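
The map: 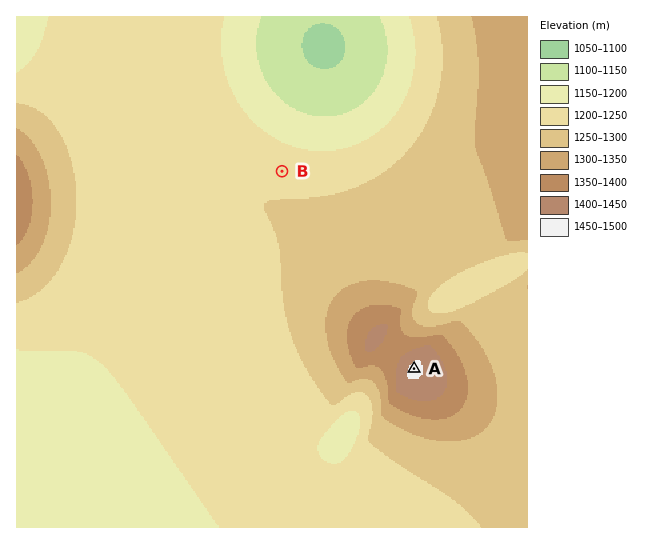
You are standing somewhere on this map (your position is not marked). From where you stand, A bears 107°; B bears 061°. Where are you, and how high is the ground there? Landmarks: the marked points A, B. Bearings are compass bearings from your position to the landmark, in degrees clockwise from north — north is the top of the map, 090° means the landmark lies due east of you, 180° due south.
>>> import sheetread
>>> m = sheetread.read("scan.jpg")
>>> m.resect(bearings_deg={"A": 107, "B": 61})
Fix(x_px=99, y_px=273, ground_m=1220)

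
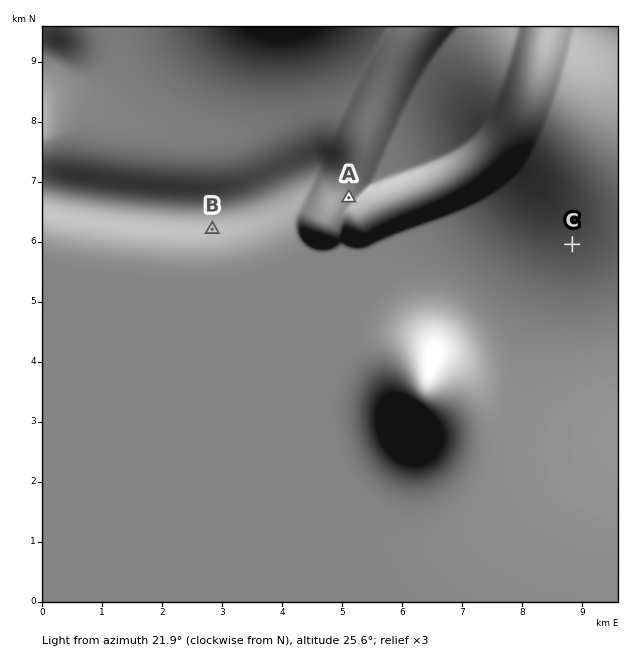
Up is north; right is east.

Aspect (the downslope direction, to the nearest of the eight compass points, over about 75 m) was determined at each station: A E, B N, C S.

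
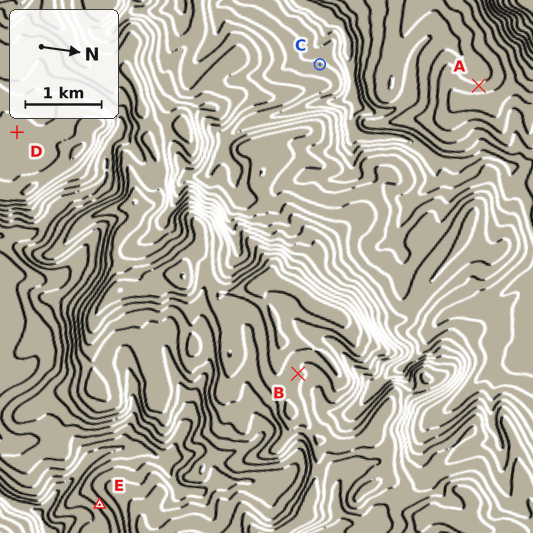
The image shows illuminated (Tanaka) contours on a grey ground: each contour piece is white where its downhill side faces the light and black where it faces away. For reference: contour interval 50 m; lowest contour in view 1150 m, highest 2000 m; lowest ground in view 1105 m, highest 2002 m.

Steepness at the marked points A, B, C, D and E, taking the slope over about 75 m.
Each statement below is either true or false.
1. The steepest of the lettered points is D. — false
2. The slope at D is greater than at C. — false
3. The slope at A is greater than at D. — true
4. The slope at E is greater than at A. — true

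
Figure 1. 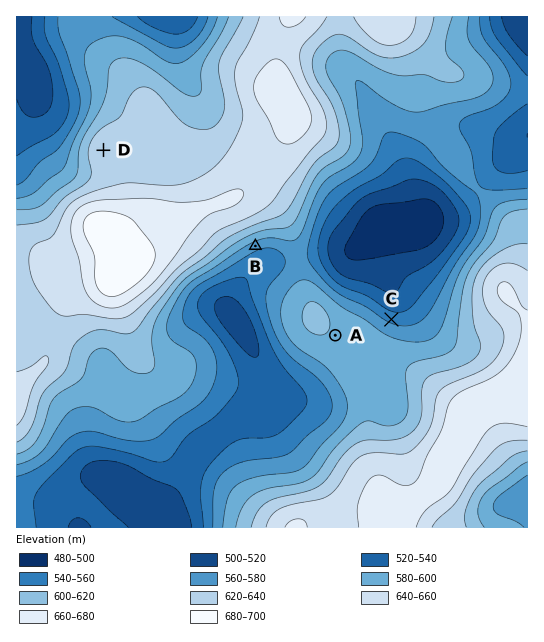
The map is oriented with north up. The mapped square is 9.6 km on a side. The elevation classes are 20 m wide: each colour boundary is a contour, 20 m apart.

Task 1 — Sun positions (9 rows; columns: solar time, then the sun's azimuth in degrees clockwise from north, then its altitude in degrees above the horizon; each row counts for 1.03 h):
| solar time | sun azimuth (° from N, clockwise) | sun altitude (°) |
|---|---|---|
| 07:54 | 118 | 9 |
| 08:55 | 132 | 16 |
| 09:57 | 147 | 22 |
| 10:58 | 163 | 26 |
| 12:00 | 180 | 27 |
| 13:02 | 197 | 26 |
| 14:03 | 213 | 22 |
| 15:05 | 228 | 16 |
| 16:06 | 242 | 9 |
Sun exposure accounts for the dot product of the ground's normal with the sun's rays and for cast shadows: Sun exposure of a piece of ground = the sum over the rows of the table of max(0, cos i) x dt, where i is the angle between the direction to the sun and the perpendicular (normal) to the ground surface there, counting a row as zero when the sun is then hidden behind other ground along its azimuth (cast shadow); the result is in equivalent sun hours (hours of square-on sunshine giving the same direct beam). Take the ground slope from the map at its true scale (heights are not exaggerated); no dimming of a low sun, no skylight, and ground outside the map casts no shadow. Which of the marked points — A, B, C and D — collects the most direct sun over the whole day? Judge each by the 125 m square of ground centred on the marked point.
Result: B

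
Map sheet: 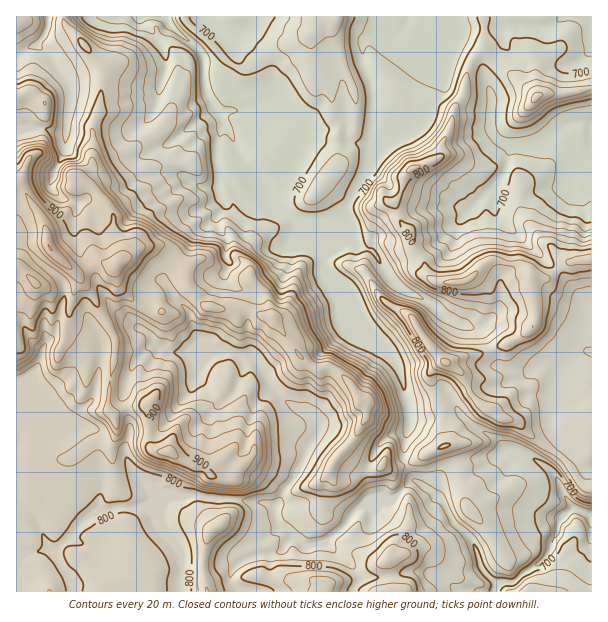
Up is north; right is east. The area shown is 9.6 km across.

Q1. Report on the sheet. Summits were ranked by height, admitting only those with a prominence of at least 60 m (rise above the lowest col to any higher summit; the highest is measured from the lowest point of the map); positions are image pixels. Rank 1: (50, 248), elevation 981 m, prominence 339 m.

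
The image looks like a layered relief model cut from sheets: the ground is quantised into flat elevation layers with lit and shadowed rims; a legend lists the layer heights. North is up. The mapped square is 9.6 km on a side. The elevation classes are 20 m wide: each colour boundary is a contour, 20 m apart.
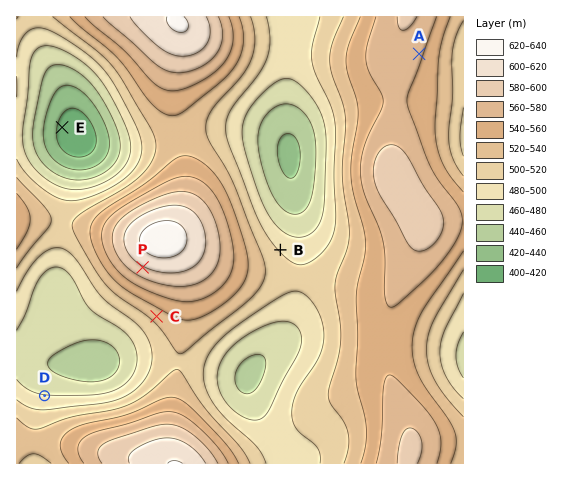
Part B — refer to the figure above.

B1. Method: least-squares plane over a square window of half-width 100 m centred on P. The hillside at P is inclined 5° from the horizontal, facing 208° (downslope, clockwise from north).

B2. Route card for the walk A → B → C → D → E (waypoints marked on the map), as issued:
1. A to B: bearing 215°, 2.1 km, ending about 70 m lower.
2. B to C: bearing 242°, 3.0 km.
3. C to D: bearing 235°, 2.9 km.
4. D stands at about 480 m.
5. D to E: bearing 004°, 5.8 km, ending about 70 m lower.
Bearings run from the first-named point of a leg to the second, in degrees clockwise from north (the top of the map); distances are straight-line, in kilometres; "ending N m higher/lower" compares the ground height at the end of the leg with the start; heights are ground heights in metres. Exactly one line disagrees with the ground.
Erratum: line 1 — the distance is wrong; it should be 5.1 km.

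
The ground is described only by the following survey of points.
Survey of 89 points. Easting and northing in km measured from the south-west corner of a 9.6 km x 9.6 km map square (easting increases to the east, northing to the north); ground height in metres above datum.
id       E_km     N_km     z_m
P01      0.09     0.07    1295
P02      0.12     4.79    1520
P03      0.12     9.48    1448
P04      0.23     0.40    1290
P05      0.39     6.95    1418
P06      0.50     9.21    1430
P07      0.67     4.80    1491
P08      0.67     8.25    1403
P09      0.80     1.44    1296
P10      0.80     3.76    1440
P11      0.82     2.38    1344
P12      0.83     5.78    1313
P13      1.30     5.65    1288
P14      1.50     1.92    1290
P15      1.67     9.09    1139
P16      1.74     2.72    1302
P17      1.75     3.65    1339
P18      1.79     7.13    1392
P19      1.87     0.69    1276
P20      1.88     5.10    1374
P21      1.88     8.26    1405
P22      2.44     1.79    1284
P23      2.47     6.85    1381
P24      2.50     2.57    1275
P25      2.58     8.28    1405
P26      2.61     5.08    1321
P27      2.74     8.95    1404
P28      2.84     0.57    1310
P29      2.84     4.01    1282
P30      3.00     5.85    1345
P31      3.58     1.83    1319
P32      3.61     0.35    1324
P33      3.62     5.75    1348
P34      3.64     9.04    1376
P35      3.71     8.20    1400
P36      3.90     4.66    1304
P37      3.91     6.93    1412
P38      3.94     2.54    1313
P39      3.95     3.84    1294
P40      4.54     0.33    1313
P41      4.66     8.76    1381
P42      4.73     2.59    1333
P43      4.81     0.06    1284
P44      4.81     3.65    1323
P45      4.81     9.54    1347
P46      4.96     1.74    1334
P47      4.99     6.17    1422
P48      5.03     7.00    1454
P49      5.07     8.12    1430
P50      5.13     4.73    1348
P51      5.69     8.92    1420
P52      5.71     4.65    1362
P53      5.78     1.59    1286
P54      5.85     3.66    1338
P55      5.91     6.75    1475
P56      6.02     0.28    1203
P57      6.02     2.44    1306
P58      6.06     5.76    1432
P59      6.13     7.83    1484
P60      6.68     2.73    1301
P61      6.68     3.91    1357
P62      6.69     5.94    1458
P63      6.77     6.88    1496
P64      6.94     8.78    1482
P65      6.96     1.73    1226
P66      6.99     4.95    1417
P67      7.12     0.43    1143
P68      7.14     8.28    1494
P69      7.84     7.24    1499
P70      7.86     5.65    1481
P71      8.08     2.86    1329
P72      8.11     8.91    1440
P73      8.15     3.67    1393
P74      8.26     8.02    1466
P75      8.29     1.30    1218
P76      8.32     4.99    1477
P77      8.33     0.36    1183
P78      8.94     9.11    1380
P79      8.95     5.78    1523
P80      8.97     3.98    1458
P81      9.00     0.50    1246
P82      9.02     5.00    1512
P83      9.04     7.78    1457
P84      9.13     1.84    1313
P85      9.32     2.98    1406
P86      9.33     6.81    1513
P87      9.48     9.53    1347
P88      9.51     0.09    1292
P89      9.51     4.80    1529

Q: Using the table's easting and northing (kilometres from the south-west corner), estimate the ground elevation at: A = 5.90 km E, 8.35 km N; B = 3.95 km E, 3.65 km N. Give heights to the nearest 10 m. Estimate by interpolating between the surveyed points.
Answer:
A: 1460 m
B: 1290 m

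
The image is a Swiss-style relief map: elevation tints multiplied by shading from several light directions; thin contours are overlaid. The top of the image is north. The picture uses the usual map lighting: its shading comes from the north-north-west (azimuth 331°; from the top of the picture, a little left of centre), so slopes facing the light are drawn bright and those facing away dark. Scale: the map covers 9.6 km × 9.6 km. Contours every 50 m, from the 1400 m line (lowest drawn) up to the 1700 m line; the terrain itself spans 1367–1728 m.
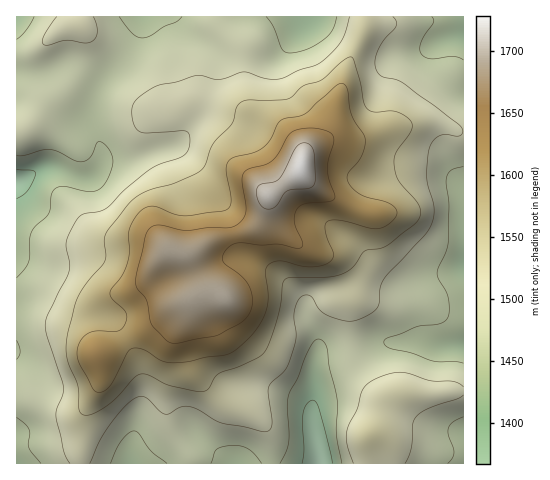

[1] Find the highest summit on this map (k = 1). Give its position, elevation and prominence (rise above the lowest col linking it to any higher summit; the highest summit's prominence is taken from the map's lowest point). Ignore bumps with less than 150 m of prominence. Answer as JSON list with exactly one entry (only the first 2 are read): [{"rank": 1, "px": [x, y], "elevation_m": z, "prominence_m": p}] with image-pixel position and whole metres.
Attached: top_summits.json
[{"rank": 1, "px": [301, 168], "elevation_m": 1728, "prominence_m": 361}]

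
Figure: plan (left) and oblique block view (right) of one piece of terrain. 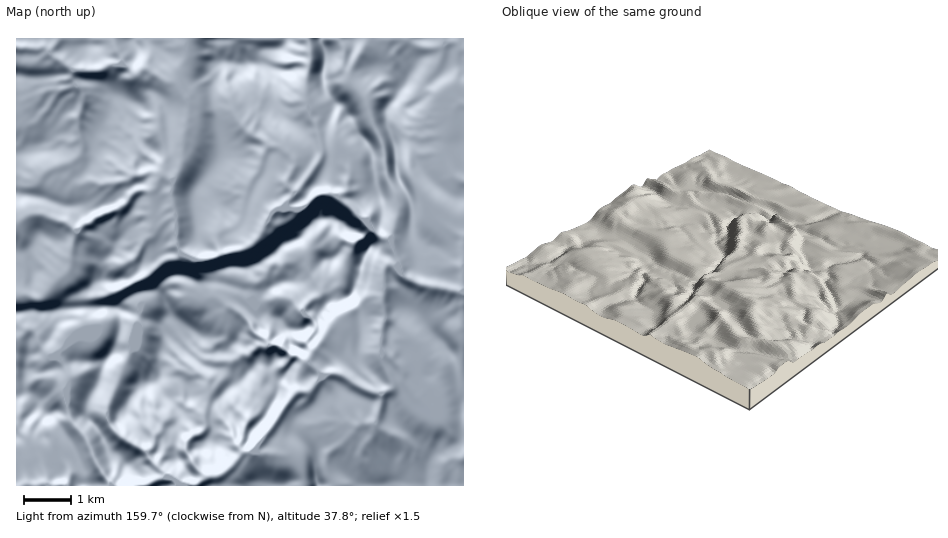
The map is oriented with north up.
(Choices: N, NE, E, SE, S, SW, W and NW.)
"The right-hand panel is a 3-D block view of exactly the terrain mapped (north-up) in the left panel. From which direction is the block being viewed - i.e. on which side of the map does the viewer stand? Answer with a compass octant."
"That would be SW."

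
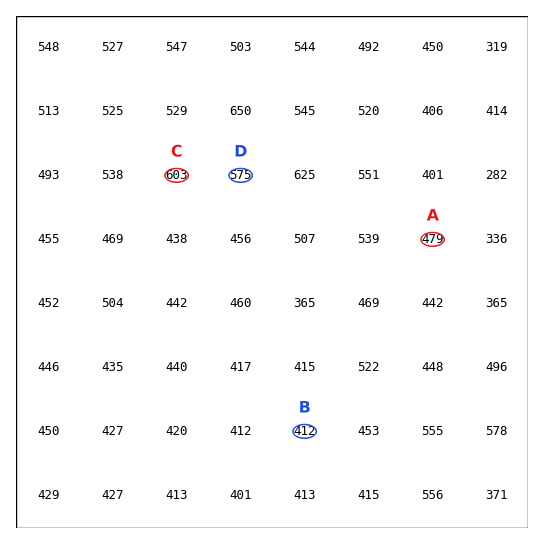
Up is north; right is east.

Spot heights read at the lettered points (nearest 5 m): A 480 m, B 410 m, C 605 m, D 575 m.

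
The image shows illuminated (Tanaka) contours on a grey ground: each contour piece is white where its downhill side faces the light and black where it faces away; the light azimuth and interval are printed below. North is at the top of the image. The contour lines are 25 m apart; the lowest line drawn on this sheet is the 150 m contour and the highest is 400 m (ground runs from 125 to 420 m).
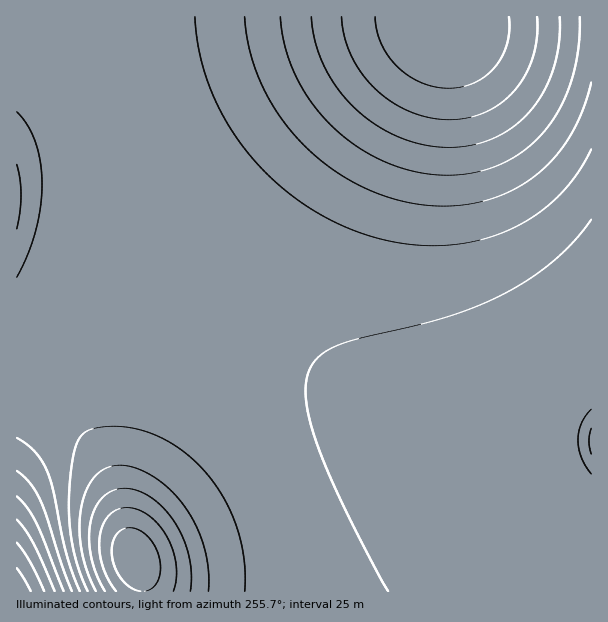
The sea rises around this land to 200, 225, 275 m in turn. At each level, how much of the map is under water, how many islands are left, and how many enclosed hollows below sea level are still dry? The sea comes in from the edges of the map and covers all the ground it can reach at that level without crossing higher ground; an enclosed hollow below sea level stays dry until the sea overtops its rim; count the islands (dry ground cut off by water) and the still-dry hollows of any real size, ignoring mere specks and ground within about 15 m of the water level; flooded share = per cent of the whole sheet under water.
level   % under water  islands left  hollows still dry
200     8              0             0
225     12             0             0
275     24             0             0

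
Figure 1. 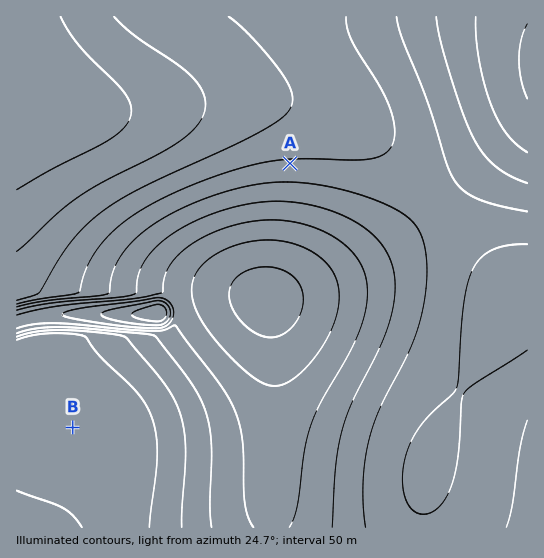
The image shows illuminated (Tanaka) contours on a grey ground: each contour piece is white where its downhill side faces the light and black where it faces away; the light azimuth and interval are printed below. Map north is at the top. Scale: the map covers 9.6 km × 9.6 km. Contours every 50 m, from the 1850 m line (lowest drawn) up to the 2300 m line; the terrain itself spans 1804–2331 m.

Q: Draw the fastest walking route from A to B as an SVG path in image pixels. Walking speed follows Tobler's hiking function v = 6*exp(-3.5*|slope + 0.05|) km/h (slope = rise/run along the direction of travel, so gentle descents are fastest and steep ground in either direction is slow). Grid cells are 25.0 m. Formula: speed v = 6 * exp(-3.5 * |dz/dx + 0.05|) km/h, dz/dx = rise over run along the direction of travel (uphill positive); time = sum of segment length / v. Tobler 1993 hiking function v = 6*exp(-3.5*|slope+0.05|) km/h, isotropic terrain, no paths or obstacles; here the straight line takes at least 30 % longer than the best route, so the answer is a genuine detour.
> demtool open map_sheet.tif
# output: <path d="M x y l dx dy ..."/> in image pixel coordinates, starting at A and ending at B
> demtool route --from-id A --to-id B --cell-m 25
<path d="M290 163l-11 11-26 13-56 56-19 38 0 34-7 14-98 98"/>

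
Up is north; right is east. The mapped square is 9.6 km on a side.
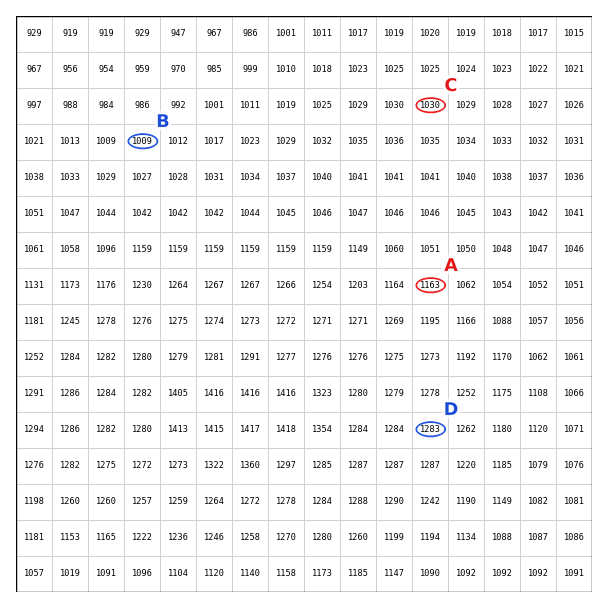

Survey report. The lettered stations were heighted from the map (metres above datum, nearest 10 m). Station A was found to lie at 1160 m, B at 1010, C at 1030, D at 1280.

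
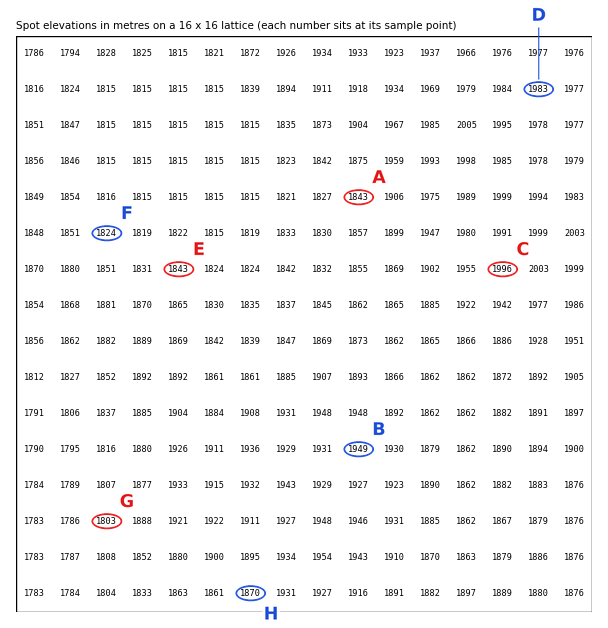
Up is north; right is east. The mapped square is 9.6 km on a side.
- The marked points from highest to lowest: C B A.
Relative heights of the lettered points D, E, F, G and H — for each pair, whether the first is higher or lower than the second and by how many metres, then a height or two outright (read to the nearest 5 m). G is lower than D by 180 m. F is lower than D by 160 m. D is higher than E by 140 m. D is higher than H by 115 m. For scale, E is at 1845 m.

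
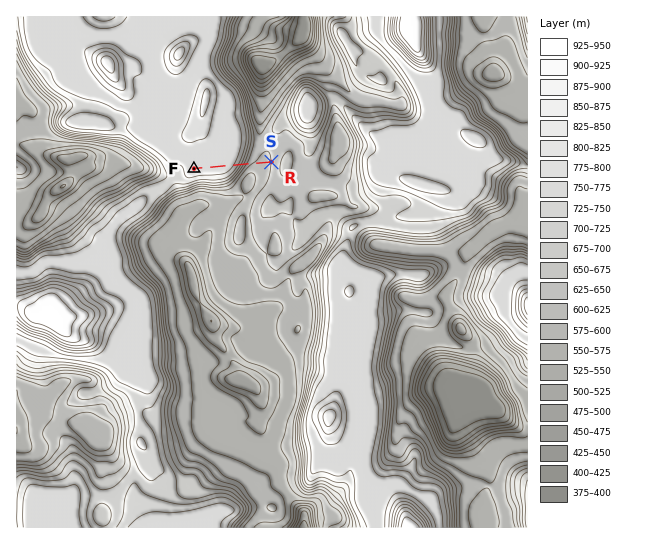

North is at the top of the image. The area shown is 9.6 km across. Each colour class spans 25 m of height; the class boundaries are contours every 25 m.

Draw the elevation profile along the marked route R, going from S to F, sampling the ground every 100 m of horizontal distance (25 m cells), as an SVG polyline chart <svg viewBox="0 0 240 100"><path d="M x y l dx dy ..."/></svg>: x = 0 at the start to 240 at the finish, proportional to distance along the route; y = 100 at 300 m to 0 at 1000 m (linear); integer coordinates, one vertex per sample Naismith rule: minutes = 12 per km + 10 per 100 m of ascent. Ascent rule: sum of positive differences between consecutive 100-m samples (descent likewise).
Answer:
<svg viewBox="0 0 240 100"><path d="M0 53l16 2 17 0 16-1 17-1 16-5 17-7 16-5 17-1 16-1 17 0 16 0 17 0 16 0 17 0 9 0"/></svg>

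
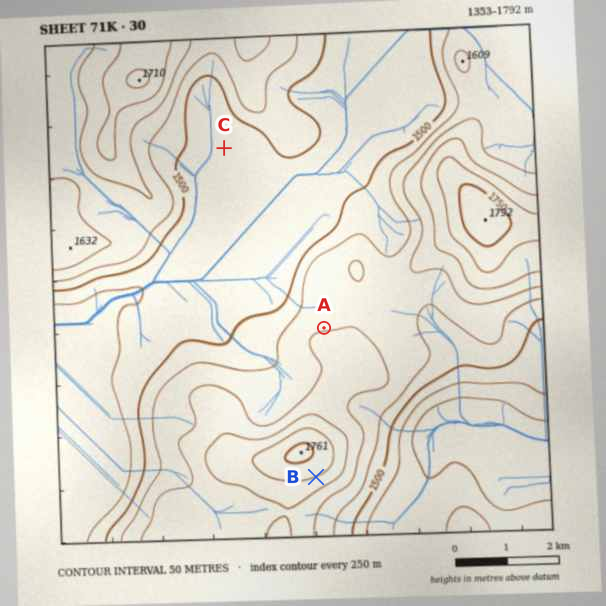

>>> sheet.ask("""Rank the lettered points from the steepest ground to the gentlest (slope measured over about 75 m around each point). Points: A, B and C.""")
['B', 'A', 'C']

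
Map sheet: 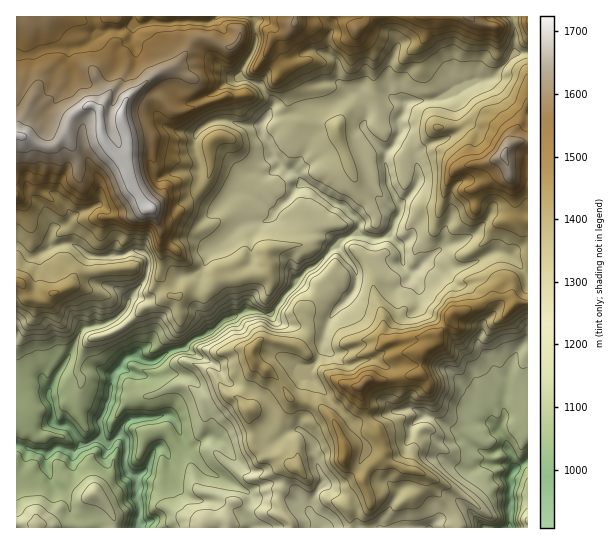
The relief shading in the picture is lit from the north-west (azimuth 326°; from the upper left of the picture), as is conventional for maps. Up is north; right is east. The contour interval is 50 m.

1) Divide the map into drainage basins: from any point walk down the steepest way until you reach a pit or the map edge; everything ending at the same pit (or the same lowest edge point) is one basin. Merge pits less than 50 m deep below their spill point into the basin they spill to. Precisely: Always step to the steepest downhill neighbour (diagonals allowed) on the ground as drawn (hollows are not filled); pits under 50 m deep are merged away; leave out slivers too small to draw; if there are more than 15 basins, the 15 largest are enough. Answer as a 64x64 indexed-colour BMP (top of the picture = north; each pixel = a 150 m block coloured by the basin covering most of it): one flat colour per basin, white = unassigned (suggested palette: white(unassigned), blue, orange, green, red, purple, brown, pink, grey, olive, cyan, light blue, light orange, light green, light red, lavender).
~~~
<image width="64" height="64" href="data:image/bmp;base64,Qk12CAAAAAAAAHYAAAAoAAAAQAAAAEAAAAABAAQAAAAAAAAIAAATCwAAEwsAABAAAAAAAAAA////ALR3HwAOf/8ALKAsACgn1gC9Z5QAS1aMAMJ34wB/f38AIr28AM++FwDox64AeLv/AIrfmACWmP8A1bDFABERERERERERERERERERERERMzMzMyREREREREIiIiIiERERERERERERERERERERERMzMzMzIkREREREQiIiIiIREREREREREREREREREREREzMzMzIiREREREQiIiIiIhERERERERERERERERERERETMzMzMyJEREREQiIiIiIiERERERERERERERERERERERMzMzMzIkRERERCIiIiIiIREREREREREREREREREREREzMzMzM0RERERCIiIiIiIhERERERERERERERERERERERMzMzMzRERERCIiIiIiIiEREREREREREREREREREREREzMzMzEUREIiIiIiIiIiIRERERERERERERERERERERETMzMzERFCIiIiIiIiIiIhERERERERERERERERERERMzMzMzMRERIiIiIiIiIiIiERERERERERERERERERERMzMzMzMxEREiIiIiIiIiIiIREREREREREREREREREREzMzMzMzERESIiIiIiIiIiIhEREREREREREREREREREzMzMzMzERESIiIiIiIiIiIiERERERERERERERERERETMzMzMzMRESIiIiIiIiIiIiIRERERERERERERERERERMzMzMzMRERIiIiIiIiIiIiIhERERERERERERERERERETMzMzEREREiIiIiIiIiIiIiERERERERERERERERERERMzMREREREiIiIiIiIiIiIiIRERERERERERERERERERETMRERERESIiIiIiIiIiIiIhERERERERERERERERERERMxERERERERIiIiIiIiIiIiERERERERERERERERERERERERERERERERESIiIiIiIiIREREREREREREREREREREREREREREREREREiIiIiIiIhERERERERERERERERERERERERERERERERESIiIiIiIiERERERERERERERERERERERERERERERERERIiIiIiIiIRERERERERERERERERERERERERERERERERESIiIiIiIhEREREREREREREREREREREREREREREREREREiIiIiIiERERERERERERERERERERERERERERERERERERIiIiIiIREREREREREREREREREREREREREREREREREREiIiIiIhERERERERERERERERERERERERERERERERERERESIiIiERERERERERERERERERERERERERERERERERERERESIhERERERERERERERERERERERERERERERERERERERERERERERERERERERERERERERERERERERERERERERERERERERERERERERERERERERERERERERERERERERERERERERERERERERERERERERERERERERERERERERERERERERERERERERERERERERERERERERERERERERERERERERERERERERERERERERERERERERERERERERERERERERERERERERERERERERERERERERERERERERERERERERERERERERERERERERERERERERERERERERERERERERERERERERERERERERERERERERERERERERERERERERERERERERERERERERERERERERERERERERERERERERERERERERERERERERERERERERERERERERERERERERERERERERERERERERERERERERERERERERERERERERERERERERERERERERERERERERERERERERERERERERERERERERERERERERERERERERERERERERERERERERERERERERERERERERERERERERERERERERERERERERERERERERERERERERERERERERERERERERERERERERERERERERERERERERERERERERERERERERERERERERERERERERERERERERERERERERERERERERERERERERERERERERERERERERERERERERERERERERERERERERERERERERERERERERERERERERERERERERERERERERERERERERERERERERERERERERERERERERERERERERERERERERERERERERERERERERERERERERERERERERERERERERERERERERERERERERERERERERERERERERERERERERERERERERERERERERERERERERERERERERERERERERERERERERERERERERERERERERERERERERERERERERERERERERERERERERERERERERERERERERERERERERERERERERERERERERERERERERERERERERERERERERERERERERERERERERERERERERERERERERERERERERERERERERERERERERERERERERERERERERERERERERERERERERERERERERERERERERERERERERERERERERERERERERERERERERERERERERERERERERERERERERERERERERERERERERERERERERERERERERERERERERERERERERERERERERERERERERERERERERERERERERERERERERERERERERERERERERERERERERERERERERERERERERERERERERERERERERERERERERERERERERERERERERERERERERERERERERERERERERERERERERERERERERERERERERERERERERERERERERERERERER"/>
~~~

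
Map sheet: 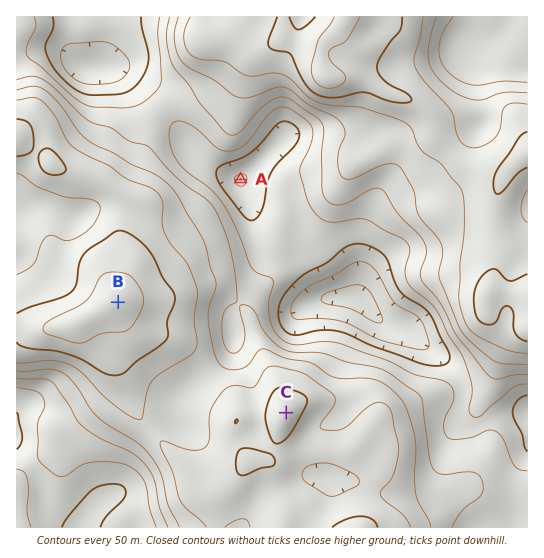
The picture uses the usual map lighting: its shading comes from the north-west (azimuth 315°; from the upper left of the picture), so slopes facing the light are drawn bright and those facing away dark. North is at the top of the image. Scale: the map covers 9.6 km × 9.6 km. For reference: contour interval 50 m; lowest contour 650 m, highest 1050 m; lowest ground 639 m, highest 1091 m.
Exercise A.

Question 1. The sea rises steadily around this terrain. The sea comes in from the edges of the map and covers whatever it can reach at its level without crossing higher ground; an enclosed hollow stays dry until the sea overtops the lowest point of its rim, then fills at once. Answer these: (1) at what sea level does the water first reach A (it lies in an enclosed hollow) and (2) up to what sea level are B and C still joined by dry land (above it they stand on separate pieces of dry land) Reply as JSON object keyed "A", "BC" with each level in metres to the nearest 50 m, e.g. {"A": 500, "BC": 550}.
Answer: {"A": 800, "BC": 950}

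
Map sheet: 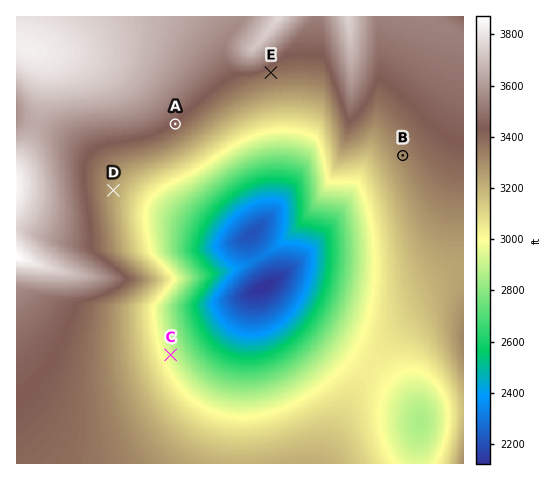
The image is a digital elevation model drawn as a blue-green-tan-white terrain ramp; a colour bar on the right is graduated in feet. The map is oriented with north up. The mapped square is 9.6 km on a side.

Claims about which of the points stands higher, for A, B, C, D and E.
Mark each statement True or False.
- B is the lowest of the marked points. False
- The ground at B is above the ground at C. True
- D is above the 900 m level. True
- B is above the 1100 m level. False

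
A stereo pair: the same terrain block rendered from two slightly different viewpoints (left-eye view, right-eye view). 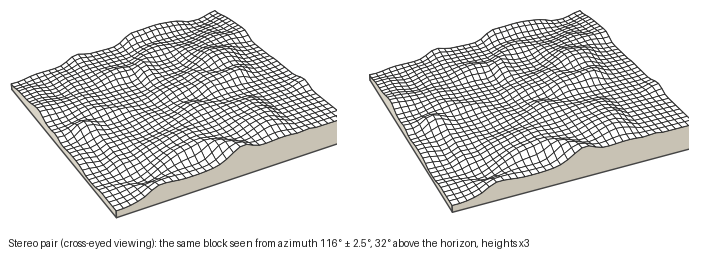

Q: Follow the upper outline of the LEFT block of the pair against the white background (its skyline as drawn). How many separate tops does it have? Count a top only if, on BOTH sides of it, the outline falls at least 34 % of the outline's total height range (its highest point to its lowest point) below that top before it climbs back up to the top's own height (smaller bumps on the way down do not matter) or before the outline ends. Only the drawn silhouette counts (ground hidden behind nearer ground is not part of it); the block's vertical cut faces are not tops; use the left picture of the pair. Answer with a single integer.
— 1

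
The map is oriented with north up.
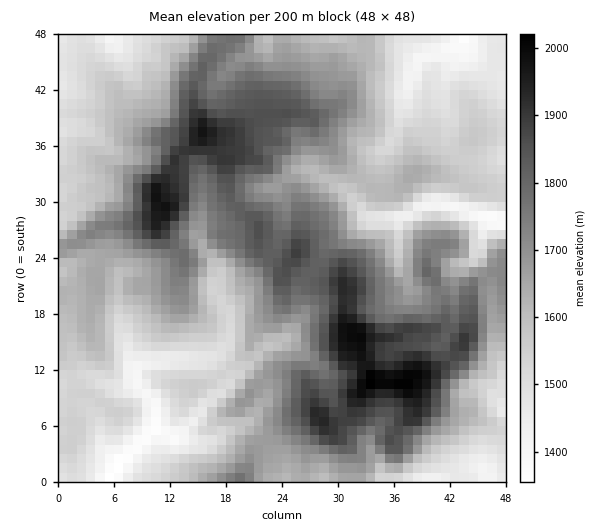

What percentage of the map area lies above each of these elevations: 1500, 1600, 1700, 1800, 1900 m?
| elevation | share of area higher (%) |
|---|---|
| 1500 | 86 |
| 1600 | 61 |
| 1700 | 38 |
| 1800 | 21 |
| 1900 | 6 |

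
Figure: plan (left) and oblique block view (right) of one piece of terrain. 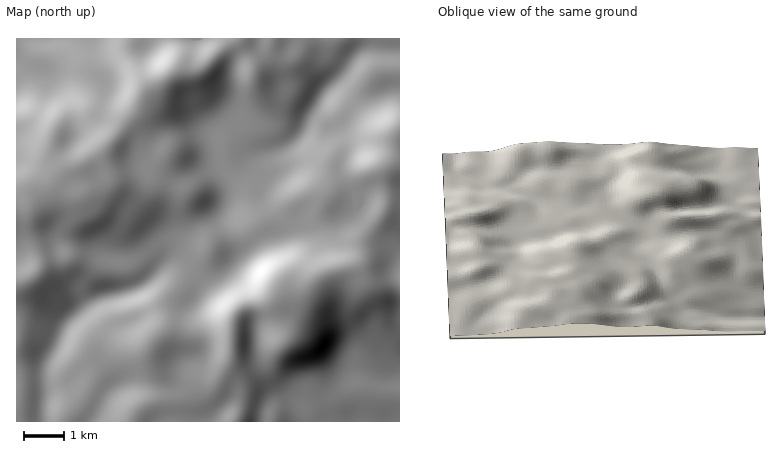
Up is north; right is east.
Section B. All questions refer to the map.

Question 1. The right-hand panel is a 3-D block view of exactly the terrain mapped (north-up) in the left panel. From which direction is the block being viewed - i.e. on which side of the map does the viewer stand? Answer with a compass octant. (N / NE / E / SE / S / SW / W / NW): W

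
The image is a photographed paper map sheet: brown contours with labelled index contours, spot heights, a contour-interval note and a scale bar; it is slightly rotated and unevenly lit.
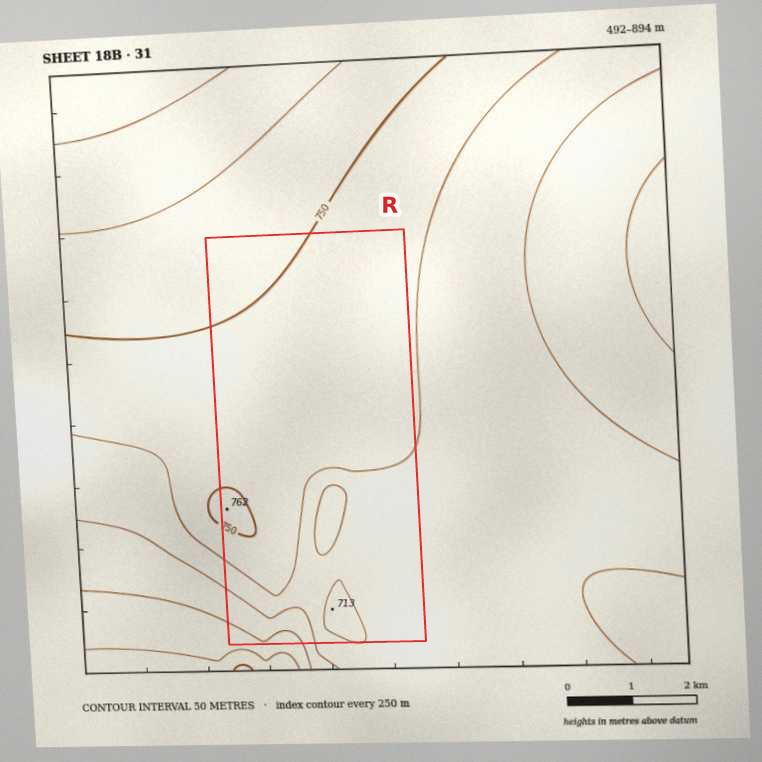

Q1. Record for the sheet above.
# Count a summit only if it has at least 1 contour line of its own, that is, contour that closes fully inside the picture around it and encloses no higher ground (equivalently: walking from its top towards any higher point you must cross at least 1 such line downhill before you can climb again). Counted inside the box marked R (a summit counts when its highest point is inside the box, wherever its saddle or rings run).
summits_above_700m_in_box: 2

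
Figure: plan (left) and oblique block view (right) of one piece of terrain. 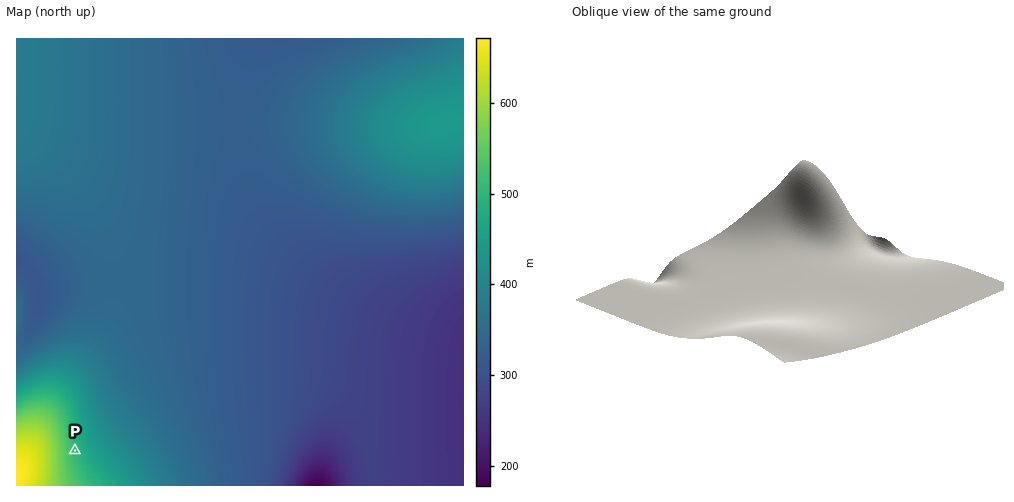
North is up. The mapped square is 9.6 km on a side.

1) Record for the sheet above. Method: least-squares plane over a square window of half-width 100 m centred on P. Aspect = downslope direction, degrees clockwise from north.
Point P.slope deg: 9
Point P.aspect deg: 77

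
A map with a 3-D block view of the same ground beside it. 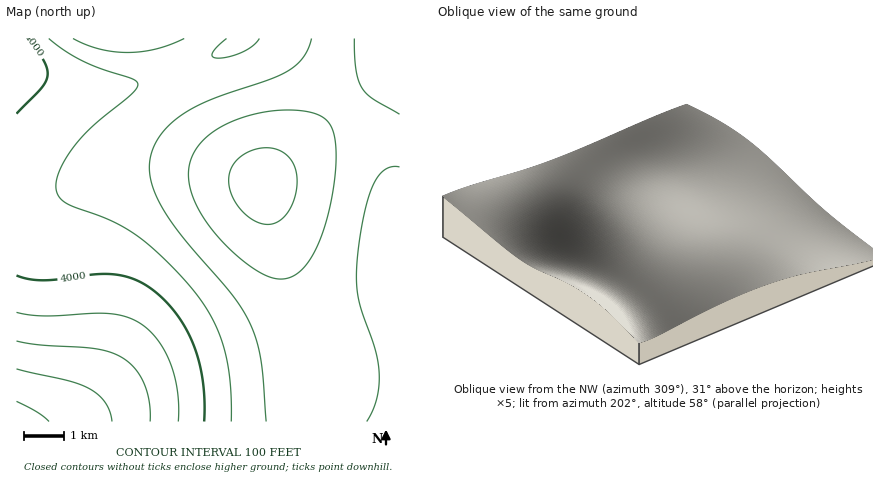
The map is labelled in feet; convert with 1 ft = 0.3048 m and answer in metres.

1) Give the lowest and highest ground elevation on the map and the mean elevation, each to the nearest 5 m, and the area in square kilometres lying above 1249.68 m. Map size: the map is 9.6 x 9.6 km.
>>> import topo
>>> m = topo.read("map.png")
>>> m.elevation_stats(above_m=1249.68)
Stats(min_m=1085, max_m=1355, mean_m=1260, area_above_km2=60.7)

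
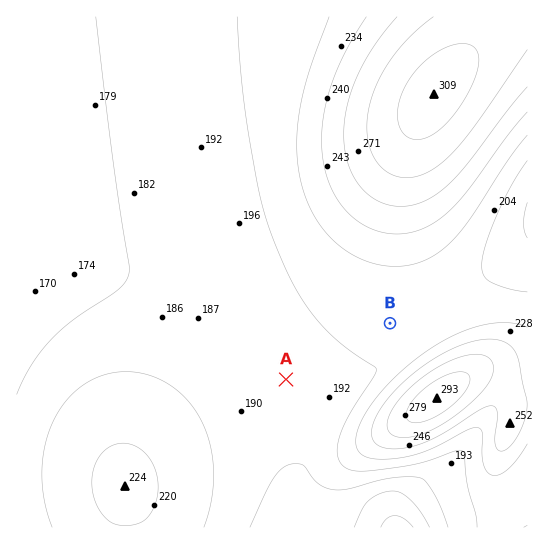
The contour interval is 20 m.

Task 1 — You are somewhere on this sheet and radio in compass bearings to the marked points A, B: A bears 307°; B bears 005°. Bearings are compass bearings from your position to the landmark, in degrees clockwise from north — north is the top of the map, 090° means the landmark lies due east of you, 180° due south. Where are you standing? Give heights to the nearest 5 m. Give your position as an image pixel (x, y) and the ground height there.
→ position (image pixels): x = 379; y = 449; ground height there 235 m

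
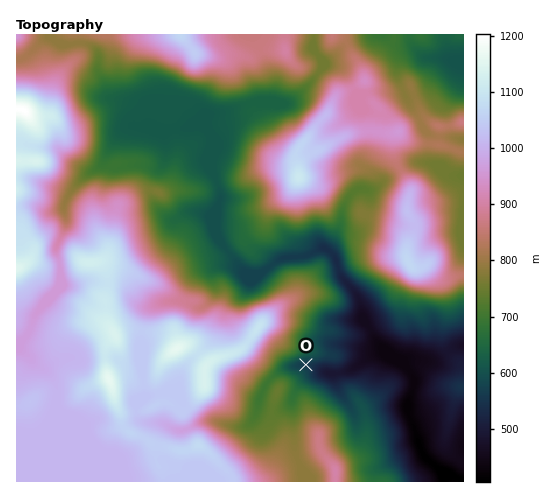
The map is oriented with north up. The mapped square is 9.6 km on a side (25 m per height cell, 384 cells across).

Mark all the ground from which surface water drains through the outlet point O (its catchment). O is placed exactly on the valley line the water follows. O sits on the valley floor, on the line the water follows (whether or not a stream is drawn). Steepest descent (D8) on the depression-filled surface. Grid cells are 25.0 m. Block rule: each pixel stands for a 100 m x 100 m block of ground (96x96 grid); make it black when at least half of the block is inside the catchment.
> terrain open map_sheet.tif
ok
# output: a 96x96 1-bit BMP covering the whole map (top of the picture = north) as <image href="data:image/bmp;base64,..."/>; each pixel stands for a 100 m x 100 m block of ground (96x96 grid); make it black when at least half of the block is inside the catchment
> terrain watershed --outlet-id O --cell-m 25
<image width="96" height="96" href="data:image/bmp;base64,Qk2+BAAAAAAAAD4AAAAoAAAAYAAAAGAAAAABAAEAAAAAAIAEAAATCwAAEwsAAAIAAAAAAAAA////AAAAAAAAAAAAAAHwAAAAAAAAAAAAAAP4AAAAAAAAAAAAAAf8AAAAAAAAAAAAAA/+AAAAAAAAAAAAAB//AAAAAAAAAAAAAD//AAAAAAAAAAAAAH//gAAAAAAAAAAA/P//gAAAAAAAAAAH////wAAAAAAAAAAf////gAAAAAAAAAB/////AAAAAAAAAAH////+AAAAAAAAAAH////+AAAAAAAAAAH////+AAAAAAAAAAP////+AAAAAAAAAAP////+AAAAAAAAAAP////+AAAAAAAAAAf////+AAAAAAAAAAf/////AAAAAAAAAAf/////AAAAAAAAAAf/////gAAAAAAAAA//////4AAAAAAAAA//////8AAAAAAAAB//////+AAAAAAAAB///////AAAAAAAAB///////AAAAAAAAB///x///AAAAAAAAB///gP//AAAAAAAAB///AD/+AAAAAAAAA//wAB/wAAAAAAAAAf/wAA/gAAAAAAAAAP/wAAfAAAAAAAAAAHgAAAeAAAAAAAAAAAAAAAMAAAAAAAAAAAAAAAAAAAAAAAAAAAAAAAAAAAAAAAAAAAAAAAAAAAAAAAAAAAAAAAAAAAAAAAAAAAAAAAAAAAAAAAAAAAAAAAAAAAAAAAAAAAAAAAAAAAAAAAAAAAAAAAAAAAAAAAAAAAAAAAAAAAAAAAAAAAAAAAAAAAAAAAAAAAAAAAAAAAAAAAAAAAAAAAAAAAAAAAAAAAAAAAAAAAAAAAAAAAAAAAAAAAAAAAAAAAAAAAAAAAAAAAAAAAAAAAAAAAAAAAAAAAAAAAAAAAAAAAAAAAAAAAAAAAAAAAAAAAAAAAAAAAAAAAAAAAAAAAAAAAAAAAAAAAAAAAAAAAAAAAAAAAAAAAAAAAAAAAAAAAAAAAAAAAAAAAAAAAAAAAAAAAAAAAAAAAAAAAAAAAAAAAAAAAAAAAAAAAAAAAAAAAAAAAAAAAAAAAAAAAAAAAAAAAAAAAAAAAAAAAAAAAAAAAAAAAAAAAAAAAAAAAAAAAAAAAAAAAAAAAAAAAAAAAAAAAAAAAAAAAAAAAAAAAAAAAAAAAAAAAAAAAAAAAAAAAAAAAAAAAAAAAAAAAAAAAAAAAAAAAAAAAAAAAAAAAAAAAAAAAAAAAAAAAAAAAAAAAAAAAAAAAAAAAAAAAAAAAAAAAAAAAAAAAAAAAAAAAAAAAAAAAAAAAAAAAAAAAAAAAAAAAAAAAAAAAAAAAAAAAAAAAAAAAAAAAAAAAAAAAAAAAAAAAAAAAAAAAAAAAAAAAAAAAAAAAAAAAAAAAAAAAAAAAAAAAAAAAAAAAAAAAAAAAAAAAAAAAAAAAAAAAAAAAAAAAAAAAAAAAAAAAAAAAAAAAAAAAAAAAAAAAAAAAAAAAAAAAAAAAAAAAAAAAAAAAAAAAAAAAAAAAAAAAAAAAAAAAAAAAAAAAAAAAAAAAAAAAAAAAAAAAAAAAAAAAAAAAAAAAAAAAAAAAAAAAAAAAAAAAAAAAAAAAAAAAAAAAAAAAAAAAAAAAAAAAAAAA="/>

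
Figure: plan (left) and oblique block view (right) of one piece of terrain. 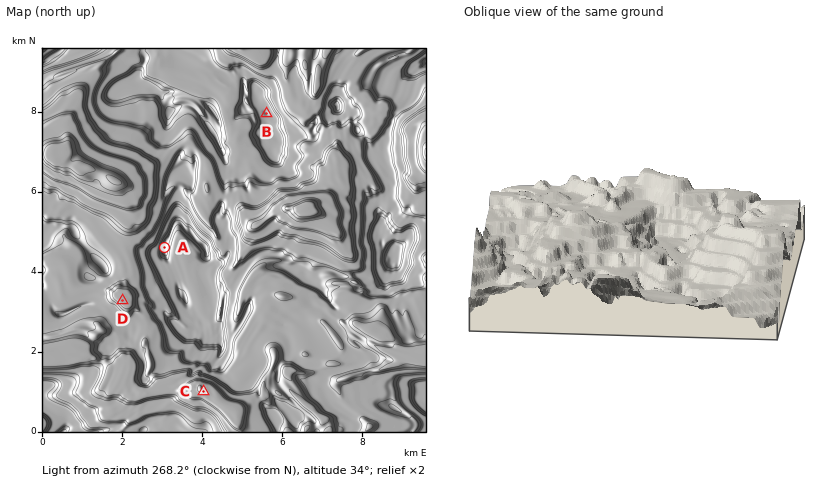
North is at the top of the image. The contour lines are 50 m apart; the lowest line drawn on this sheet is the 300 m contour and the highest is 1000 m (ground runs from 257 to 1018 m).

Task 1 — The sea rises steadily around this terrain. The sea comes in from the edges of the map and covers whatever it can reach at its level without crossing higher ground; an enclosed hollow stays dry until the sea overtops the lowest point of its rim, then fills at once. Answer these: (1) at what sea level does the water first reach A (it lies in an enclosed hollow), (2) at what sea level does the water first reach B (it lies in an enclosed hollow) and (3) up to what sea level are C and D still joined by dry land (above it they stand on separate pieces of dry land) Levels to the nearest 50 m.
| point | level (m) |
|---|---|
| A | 550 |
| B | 500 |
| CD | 650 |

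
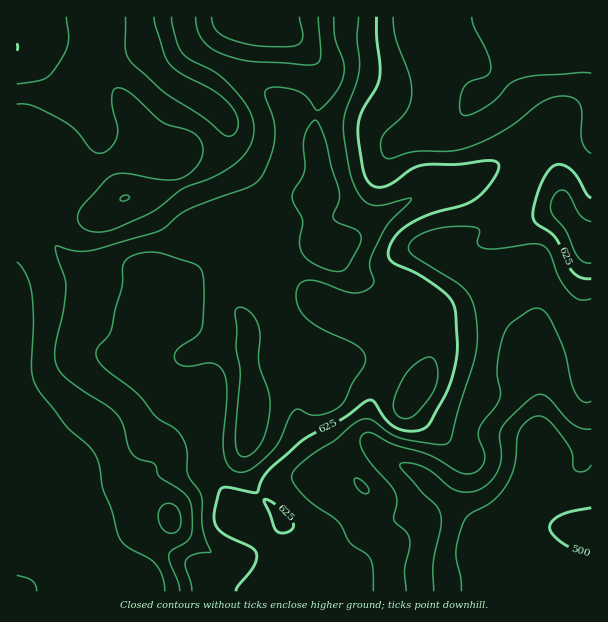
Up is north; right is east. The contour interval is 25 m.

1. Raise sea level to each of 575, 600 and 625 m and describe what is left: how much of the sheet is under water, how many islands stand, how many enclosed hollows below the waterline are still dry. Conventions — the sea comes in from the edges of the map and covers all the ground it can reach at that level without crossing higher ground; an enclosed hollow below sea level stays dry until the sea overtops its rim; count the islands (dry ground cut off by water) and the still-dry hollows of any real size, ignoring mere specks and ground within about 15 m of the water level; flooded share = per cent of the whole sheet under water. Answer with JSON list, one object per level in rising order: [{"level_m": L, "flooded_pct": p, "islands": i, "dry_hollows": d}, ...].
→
[{"level_m": 575, "flooded_pct": 14, "islands": 0, "dry_hollows": 0}, {"level_m": 600, "flooded_pct": 26, "islands": 0, "dry_hollows": 0}, {"level_m": 625, "flooded_pct": 38, "islands": 0, "dry_hollows": 0}]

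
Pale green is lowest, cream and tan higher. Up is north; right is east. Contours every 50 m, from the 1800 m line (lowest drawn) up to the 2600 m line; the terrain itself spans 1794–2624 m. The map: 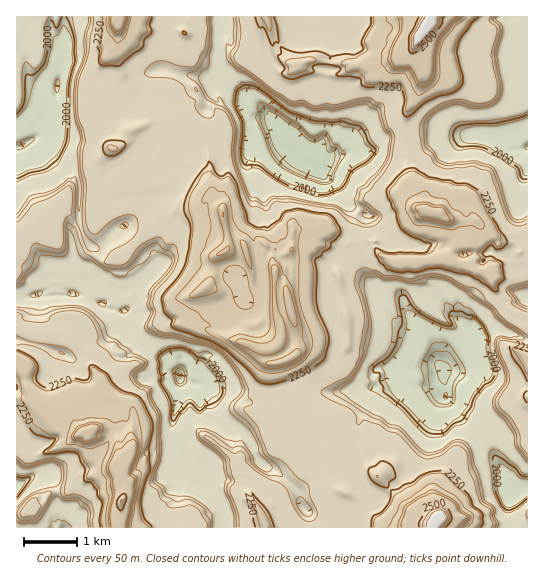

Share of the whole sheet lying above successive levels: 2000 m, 88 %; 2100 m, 67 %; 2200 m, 58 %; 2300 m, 21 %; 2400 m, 5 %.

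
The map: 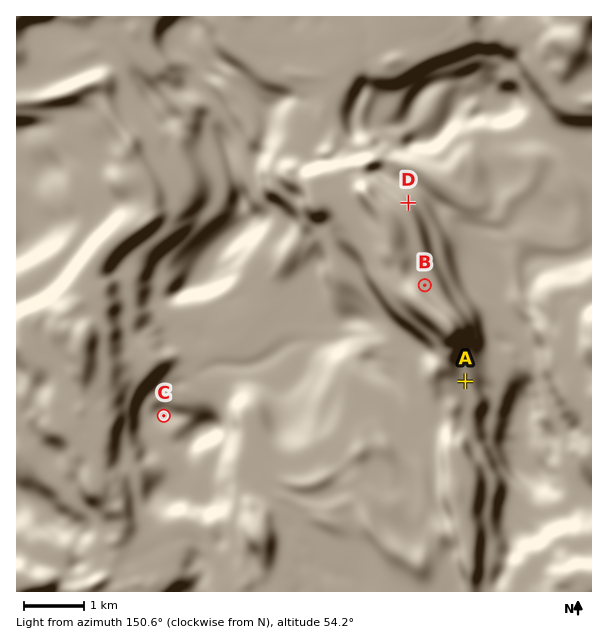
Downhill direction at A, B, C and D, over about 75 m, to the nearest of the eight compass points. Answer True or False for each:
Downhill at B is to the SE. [False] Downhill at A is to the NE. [False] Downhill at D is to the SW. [True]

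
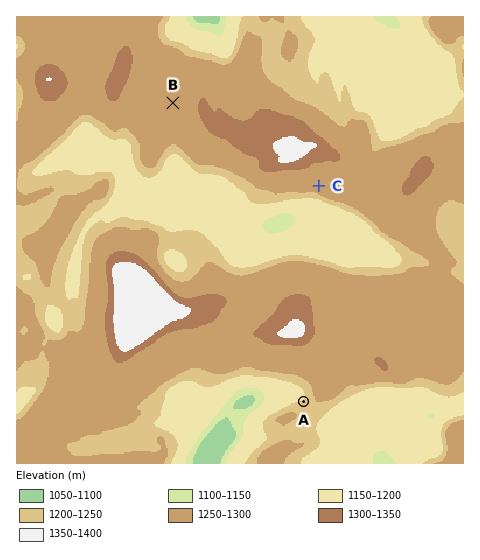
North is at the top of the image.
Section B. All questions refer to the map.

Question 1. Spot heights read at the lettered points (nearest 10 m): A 1210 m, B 1290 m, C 1280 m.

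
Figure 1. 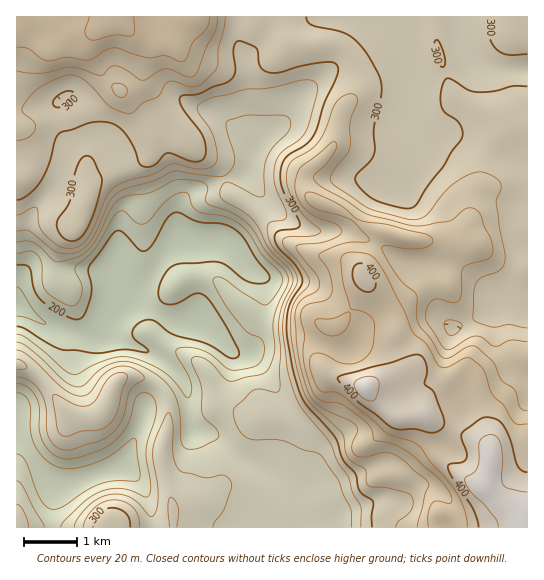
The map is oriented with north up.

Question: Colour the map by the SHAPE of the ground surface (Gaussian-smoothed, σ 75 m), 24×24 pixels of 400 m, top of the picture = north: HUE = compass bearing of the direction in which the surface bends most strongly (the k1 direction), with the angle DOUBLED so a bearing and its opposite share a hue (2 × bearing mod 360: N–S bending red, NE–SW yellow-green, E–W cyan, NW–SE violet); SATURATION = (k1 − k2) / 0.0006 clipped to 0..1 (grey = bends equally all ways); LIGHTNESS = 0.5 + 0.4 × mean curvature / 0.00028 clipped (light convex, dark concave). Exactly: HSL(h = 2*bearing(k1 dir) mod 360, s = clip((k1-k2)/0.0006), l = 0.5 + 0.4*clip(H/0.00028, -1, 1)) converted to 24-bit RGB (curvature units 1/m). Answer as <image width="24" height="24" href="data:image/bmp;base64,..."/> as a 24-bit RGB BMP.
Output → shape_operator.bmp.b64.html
<image width="24" height="24" href="data:image/bmp;base64,Qk32BgAAAAAAADYAAAAoAAAAGAAAABgAAAABABgAAAAAAMAGAAATCwAAEwsAAAAAAAAAAAAArNagITGvHEzd2Mjp4tXlr6vZNwOcy8eMh26BboB3c318foB6goV8gnSAfnFvLzJdqLZxhKuALDaN5ta2VB+bqJc6eqxhhKKC0sVxSDVXJmk+Gqw13NCTyRmClwR8udOJjnidlXaYd3qJfIeNg3mIfHKBg2mKcCWIuN1LeowyKF1MtN4NQgAdq+mgYb2Tba6xzWdLcSdBe4UmLWYQR2QOPA0l2u5TTMVmiG6Ol4CMeHmUhmJvhGtrgH52dDx0dj0ejuVehHnJlC6FiRpdrf/u03HBtc1qQGxooSFxzCZsvsaWhp5XJocuDzFc9PnHJMB+Z1OaonJ8j0ZNg4dpfIB2g3J1Ohpb4Lfo4riLTzQiPqBsbeShaHg4maRL4uS2OTR9QR151Ki5yqa0xIfJrcmSAElY1O1P7cBNRBpIgV09pZ6CloKRcoWQhUF8eCRFIcsXnRIP1neHVcS/YMpsOJi4cb611M2jMTGpHxw/utZmn+nprF7o9N7SFS5gFpUv/uJdYB2rjbmwe5GkkZWigUecZgBBlOxlcCZfY+x6gO7QfnTIoMycS05zZJdRt8BmNkxgGkFBzP/ZKU2eaCOQ/tLNahiyb//ZjAnLmR5LcN6PZma/qIK5Vghi5D/W3PPNW5b/1/TtR0qNWH9RsY9Zcl6LgrNvVJxzkEWWzPn/WdjHSyNTHKGMt+/M48z/1gCDTAA50PvjWNDeWShpdyZYcgWKvPO2x/TXJ6+tyFM8x1KmqYyyR+fKtFnvocyzg0Kmk1h21cGOfilvjk1mWoA5RFkSZyQAsowiaPLqr+BBYQ0pf0QzI0tVVBtz1v+wsHUiVGs4U29CsqlaZcxyV9R3CylA5bOaaTSRj569sjcSThESno0jSKdOU2x6a6q7ysZ1Z1QycFE8cjRcmb56FUKfJA7f9fPOnrTNr3e1R3l7l79/j9haVhklPk4fa68fdWZJg4VMbx5CrllnvOKvOaOmYXKAWXhdtTpUtaVVP0hhUoyvrenPGzmiAEms9OvXtDyFwDFGkq9dVcRuymx5aiR1gc1yRZCRZ3dlgndoKTt+ws+ysd6paz6dY1t+gWtpQIGa5MTaSkbbp+3UTV6aUiI6DyoJtJkAkG0ru4mAvd/BacPAgEKLjFDB2MyoZD1mXX1ZjG6HJllLwooSsooACVQDO2NtnHlrQZ1qUaZGgJdSsIpNaiBMUwAsjaEcw//bc7blneTX2c+zbBoyWD0gY4Y+qWJGsWWHVs6uVHeYSyuci8HV8tnumPKSAyIwp51bbbBWTW5afXNEcF03Mw4oKIvvzP/6NOr+hWoOp3AWpioTh3D/zNn/ioXteWW4qNKuekq1a1WCJ6a5h8K6tIKY/9jMABEzabNrsahzPzBcwDY9dSk8KdXQef/ESAUFiiQAROkgiv/adPP/Kek3TRUeui4xl1+CxrqOhUyIZm6FZr9kKnlbfodm98/AowyuGmodsKRCM1RxMom/rKHsqOvudiaAfQ6Ozv3js/v30GIqSxwXbE4vS2dIW5NloY9/soljk2B5ZXSByKG4P1qaXJSItqF322vjwnbous1lViJQTZ8eAO0VS3g7MyB4i7jc8eWBmIMSTk0kenBkeIB9b4SCUIFvkZdso4yEnneef2aSoaBYYGmOYYiHmJR2fWl/l1uY2pXFb0vs2fLuXJPLY0+PKHGDOdql1n7N/MvfVo+7WXqSeYKJeXuCbHt8Y4pllIBnkGRZfX5qmLKtXWOcaXyHfXtgblBTbKZdjmede8GeosyrfDWLg2F6WXtpKWgsNU0u4axty39tV2B4dHqAf3aBgXZ8dH1ud3RrnI6CgX2VlrFTbE5+h2+YpE2UpU9VXL9VVn1gdtRdZjwaXzIse3VdgYdpWoRzMGJwwLp82JeMY4KKZ3d/dHSAi3KMeo2Lc4+dhqSlhnqPtIpjYG44QUotf0g5ntO3u3OubatfbBUlzsBRSZyTT5uYlXRjcIJPLV1HNZw+yqmCsXmiZGOHc3R/bXaDhaiLa4qPg3R8fZqhnlh6ynuhRj2OUdhmSnNCjmNKs0pUVpnHmc66c6HCSDutqHi4uJC4YHiYN5Jdf6lSlotvgWuEdXGAjpNwdp9scV5kh3VIgH8qYJ+rk4CzkXPCxpaqTUZ8d7+YanW6lcm2sIlgRYdTUTxsW5N/sY6ukozGg4/FdKiriHCEg3aBb22Ckqh+d2eOf1OGo3qTn4eufYKWZ3CGc42SqHqfmYu/gLafV1SBoHGD0barWJq9NjyLcpqQbJ1db4lWhXNUiGdfgnBzgn18cXKAnaZ2bF2CZWCGj5WDl4qH"/>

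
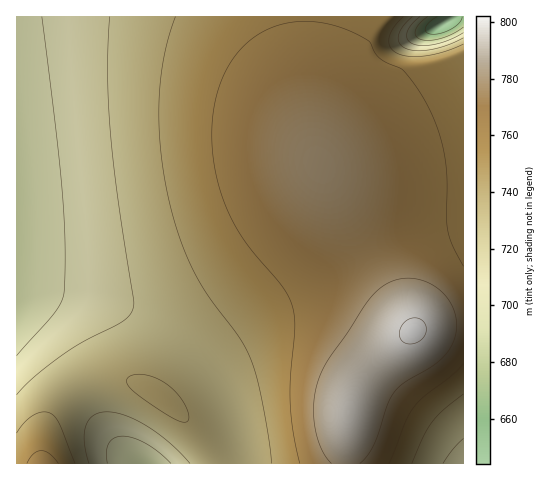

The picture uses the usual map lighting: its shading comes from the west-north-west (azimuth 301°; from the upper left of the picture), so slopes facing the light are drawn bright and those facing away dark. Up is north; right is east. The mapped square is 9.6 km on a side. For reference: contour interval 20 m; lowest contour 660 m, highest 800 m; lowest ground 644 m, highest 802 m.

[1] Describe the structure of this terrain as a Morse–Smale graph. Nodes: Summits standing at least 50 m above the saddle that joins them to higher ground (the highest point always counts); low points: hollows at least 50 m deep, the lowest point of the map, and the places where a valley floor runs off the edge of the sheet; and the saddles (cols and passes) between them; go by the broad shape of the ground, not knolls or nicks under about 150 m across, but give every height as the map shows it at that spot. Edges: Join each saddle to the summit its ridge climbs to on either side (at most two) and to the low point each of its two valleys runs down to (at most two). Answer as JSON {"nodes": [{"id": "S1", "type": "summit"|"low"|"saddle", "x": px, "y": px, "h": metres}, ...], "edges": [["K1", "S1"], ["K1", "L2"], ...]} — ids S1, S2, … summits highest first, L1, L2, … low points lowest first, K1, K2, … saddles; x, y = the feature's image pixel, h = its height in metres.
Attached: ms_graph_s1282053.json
{"nodes": [
{"id": "S1", "type": "summit", "x": 413, "y": 330, "h": 802},
{"id": "L1", "type": "low", "x": 444, "y": 24, "h": 644},
{"id": "L2", "type": "low", "x": 17, "y": 239, "h": 685},
{"id": "L3", "type": "low", "x": 463, "y": 463, "h": 713},
{"id": "K1", "type": "saddle", "x": 463, "y": 323, "h": 774},
{"id": "K2", "type": "saddle", "x": 306, "y": 17, "h": 759}],
"edges": [["K1", "S1"], ["K1", "L1"], ["K1", "L3"], ["K2", "S1"], ["K2", "L1"], ["K2", "L2"]]}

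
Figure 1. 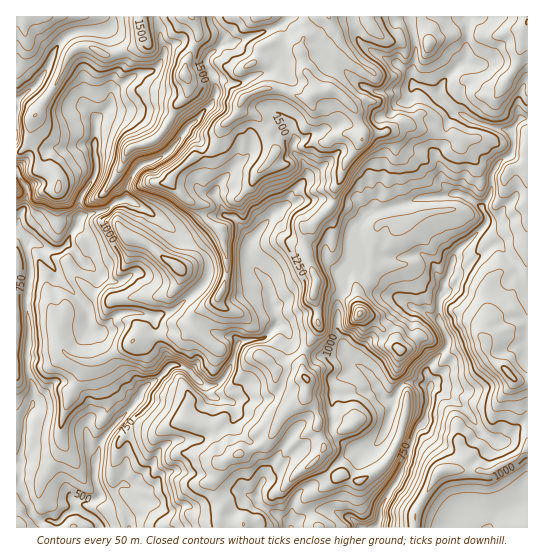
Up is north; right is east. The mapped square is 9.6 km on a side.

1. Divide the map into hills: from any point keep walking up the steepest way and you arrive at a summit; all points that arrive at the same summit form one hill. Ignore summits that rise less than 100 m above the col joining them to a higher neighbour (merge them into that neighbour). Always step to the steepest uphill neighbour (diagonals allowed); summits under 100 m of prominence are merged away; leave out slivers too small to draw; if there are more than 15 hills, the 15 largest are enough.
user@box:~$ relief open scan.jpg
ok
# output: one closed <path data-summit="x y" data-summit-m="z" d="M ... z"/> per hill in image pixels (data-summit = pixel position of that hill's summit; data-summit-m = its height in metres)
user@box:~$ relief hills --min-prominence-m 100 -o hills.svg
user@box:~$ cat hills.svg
<path data-summit="329 90" data-summit-m="1691" d="M407 16l-194 1 11 18 0 7-17 17 0 6 9 21 0 8-4 9-27 27-9 15-10 10-25 10-9 10-5 12 0 11 2 2 33 20 21 21 14 7 8 7 4 11-1 11-13 16-20 16-17 7-23-4-14 1-4 2-18 17-4 0-6-5-1-14-3-6-28-30-17-31 10 3 11 0 6-5 14 16 6-6-2-17-9-11 4-8 0-19 16-26 0-54 15-14 0-19 9-17 0-11-8-23-5-4-32 1-15 10-21 40-23 19 0 72 11 14-2 19-6 12-3 12 11 11 0 10 4 15-4 29 2 30-1 48 5 13 0 17-8 15-2 31-3 13-4 7 1 59 511-1-1-104-5 1-16 17-8 0-13-6-13-18-13-13-18-13-10-4-25-4-7 6-8 12-8-4-6-10-8 4-12-2-18 3-6 5-1 4 0 30-27 13-28 28-14 8 0-13-12-25-14-12-4-7 3-6-1-11-5-5-19-5-6-10 10-1 10-8 8-16 4-16 4-4 22-2 15-15 7 5 10 16 22 11 18 1 11-2-9-22 0-32 7-11 0-19 7-8 7-18 2 14 3 5 16 0 7-5 12 0 21-6 12 8 6 14 8 8 9-22 12 3 25-19 6-1 20 22 6 12 5 3 0-195-3-1-5 9-1 19 2 5-10 14-34-9-20-11-20-19-14-6-8-2-3-3 4-36z"/><path data-summit="509 373" data-summit-m="1264" d="M497 244l-6 1-25 19-12-3-2 2-13 40 0 16 9 19 0 7-17 20-4 9 4 7 0 5 28 18 13 13 13 18 13 6 8 0 16-17 6-2 0-140-5-4-6-12z"/><path data-summit="185 75" data-summit-m="1634" d="M213 16l-57 1 4 12 0 9 5 13-1 4-9 14-16 4-25 16-3 6-2 12-13 12 0 54-16 26 1 18 24-6 9-8 12-4 2-16 8-13 5-5 25-10 10-10 9-15 27-27 4-9 0-8-9-21 0-6 17-17 0-7z"/><path data-summit="177 266" data-summit-m="1280" d="M127 199l-13 4-9 8-15 2-11 6-3 7 8 8 3 7 0 13-5 6-15-16-6 5-20-2 4 11 8 9 4 10 28 30 3 6 1 14 6 5 7-1 15-16 4-2 14-1 23 4 17-7 30-27 4-11-1-10-6-9-19-11-21-21z"/><path data-summit="306 378" data-summit-m="1258" d="M279 324l-16 15-22 2-4 4-4 16-8 16-10 8-10 1 6 10 19 5 5 5 1 11-3 6 4 7 14 12 12 25 0 13 14-8 28-28 27-13 0-30 5-8 20-4 12 2 8-5-5-8-11-11-8-4-7-8-11 2-18-1-22-11-10-16z"/><path data-summit="359 314" data-summit-m="1414" d="M358 245l-7 18-8 12 1 15-7 11 0 32 10 22 25 23 11 19 8 4 8-12 7-6 25 3-4-15 21-26 0-7-9-19 0-16 4-9 1-12-7-7-6-14-12-8-21 6-12 0-7 5-16 0-3-5z"/><path data-summit="527 22" data-summit-m="1501" d="M527 16l-60 1 1 22-3 20-21 22-5 10 0 4 18 17 20 11 35 8 9-13-2-5 1-19 4-8 4-1z"/><path data-summit="26 17" data-summit-m="1480" d="M113 16l-96 0-1 83 2 1 21-18 8-12 8-20 10-13 17-6 23 0 6-4z"/><path data-summit="429 45" data-summit-m="1490" d="M466 16l-58 1 8 29-1 17-3 7 0 12 3 3 8 2 15 8 6-14 14-16 6-3 4-23z"/><path data-summit="143 26" data-summit-m="1546" d="M155 16l-41 0-3 11-6 3 7 5 8 23 0 11-9 17 0 9 3-6 17-12 8-4 11-1 10-9 5-12-5-13 0-9z"/><path data-summit="17 325" data-summit-m="798" d="M17 231l0 237 6-19 2-31 8-15 0-17-5-13 1-48-2-15 4-44-4-15 0-10z"/><path data-summit="17 190" data-summit-m="1173" d="M17 173l0 52 10-26 0-12z"/>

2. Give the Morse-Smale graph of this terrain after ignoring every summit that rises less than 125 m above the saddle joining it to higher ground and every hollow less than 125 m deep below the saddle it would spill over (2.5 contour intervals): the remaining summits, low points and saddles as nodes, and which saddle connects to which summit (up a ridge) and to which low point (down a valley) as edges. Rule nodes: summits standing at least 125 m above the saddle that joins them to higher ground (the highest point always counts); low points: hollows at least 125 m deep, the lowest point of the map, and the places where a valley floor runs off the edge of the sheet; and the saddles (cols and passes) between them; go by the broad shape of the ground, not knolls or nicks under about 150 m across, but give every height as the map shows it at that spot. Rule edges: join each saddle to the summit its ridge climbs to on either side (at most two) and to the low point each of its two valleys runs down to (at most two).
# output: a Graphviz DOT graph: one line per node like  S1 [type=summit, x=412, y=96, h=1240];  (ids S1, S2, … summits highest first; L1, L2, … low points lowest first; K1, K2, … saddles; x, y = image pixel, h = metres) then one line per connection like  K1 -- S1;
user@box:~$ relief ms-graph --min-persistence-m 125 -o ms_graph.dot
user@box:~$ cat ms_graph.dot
graph terrain {
  S1 [type=summit, x=329, y=90, h=1691];
  S2 [type=summit, x=185, y=75, h=1634];
  S3 [type=summit, x=527, y=22, h=1501];
  S4 [type=summit, x=26, y=17, h=1480];
  S5 [type=summit, x=359, y=314, h=1414];
  S6 [type=summit, x=177, y=266, h=1280];
  S7 [type=summit, x=507, y=373, h=1264];
  L1 [type=low, x=99, y=527, h=470];
  L2 [type=low, x=377, y=527, h=559];
  L3 [type=low, x=487, y=527, h=846];
  K1 [type=saddle, x=173, y=115, h=1474];
  K2 [type=saddle, x=467, y=29, h=1315];
  K3 [type=saddle, x=113, y=17, h=1297];
  K4 [type=saddle, x=341, y=294, h=1132];
  K5 [type=saddle, x=370, y=263, h=1129];
  K6 [type=saddle, x=514, y=143, h=1124];
  K7 [type=saddle, x=199, y=251, h=1096];
  K8 [type=saddle, x=525, y=279, h=1082];
  K9 [type=saddle, x=422, y=499, h=1045];
  K10 [type=saddle, x=227, y=523, h=1024];
  K1 -- S1;
  K1 -- S2;
  K1 -- L1;
  K2 -- S1;
  K2 -- S3;
  K2 -- L1;
  K3 -- S1;
  K3 -- S4;
  K3 -- L1;
  K4 -- S1;
  K4 -- S5;
  K4 -- L1;
  K4 -- L2;
  K5 -- S1;
  K5 -- S5;
  K5 -- L1;
  K5 -- L2;
  K6 -- S1;
  K6 -- L1;
  K6 -- L2;
  K7 -- S1;
  K7 -- S6;
  K7 -- L1;
  K8 -- S1;
  K8 -- S7;
  K8 -- L2;
  K9 -- S1;
  K9 -- L2;
  K9 -- L3;
  K10 -- S1;
  K10 -- L1;
  K10 -- L2;
}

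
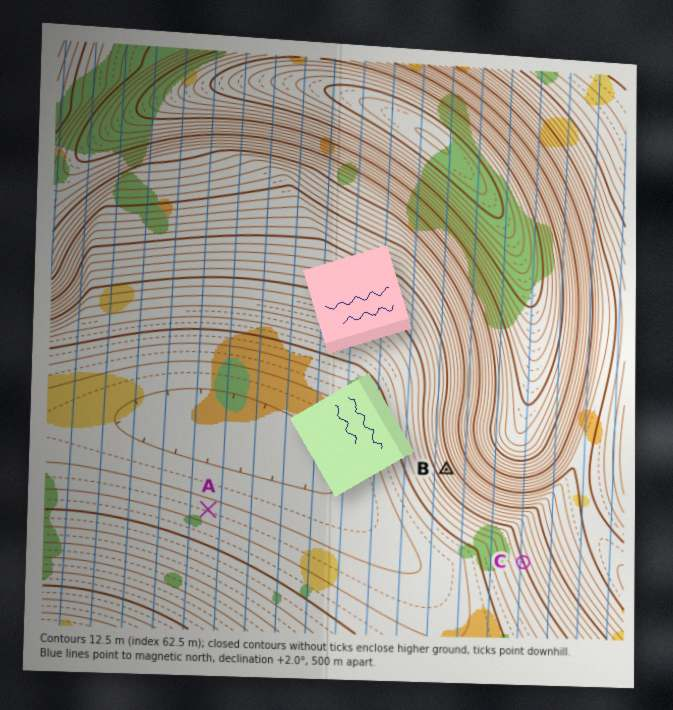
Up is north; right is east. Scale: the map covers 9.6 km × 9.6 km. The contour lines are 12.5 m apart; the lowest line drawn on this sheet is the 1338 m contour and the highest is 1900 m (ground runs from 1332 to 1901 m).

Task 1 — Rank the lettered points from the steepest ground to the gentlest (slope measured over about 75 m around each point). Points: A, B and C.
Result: B C A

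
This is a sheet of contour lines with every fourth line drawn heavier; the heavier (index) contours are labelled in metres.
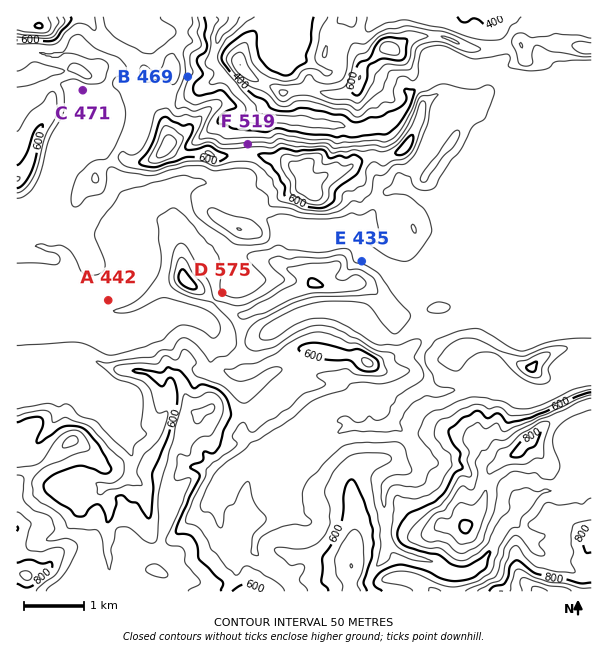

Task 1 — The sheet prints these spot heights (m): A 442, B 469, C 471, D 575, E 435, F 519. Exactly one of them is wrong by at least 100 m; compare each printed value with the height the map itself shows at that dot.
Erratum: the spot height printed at D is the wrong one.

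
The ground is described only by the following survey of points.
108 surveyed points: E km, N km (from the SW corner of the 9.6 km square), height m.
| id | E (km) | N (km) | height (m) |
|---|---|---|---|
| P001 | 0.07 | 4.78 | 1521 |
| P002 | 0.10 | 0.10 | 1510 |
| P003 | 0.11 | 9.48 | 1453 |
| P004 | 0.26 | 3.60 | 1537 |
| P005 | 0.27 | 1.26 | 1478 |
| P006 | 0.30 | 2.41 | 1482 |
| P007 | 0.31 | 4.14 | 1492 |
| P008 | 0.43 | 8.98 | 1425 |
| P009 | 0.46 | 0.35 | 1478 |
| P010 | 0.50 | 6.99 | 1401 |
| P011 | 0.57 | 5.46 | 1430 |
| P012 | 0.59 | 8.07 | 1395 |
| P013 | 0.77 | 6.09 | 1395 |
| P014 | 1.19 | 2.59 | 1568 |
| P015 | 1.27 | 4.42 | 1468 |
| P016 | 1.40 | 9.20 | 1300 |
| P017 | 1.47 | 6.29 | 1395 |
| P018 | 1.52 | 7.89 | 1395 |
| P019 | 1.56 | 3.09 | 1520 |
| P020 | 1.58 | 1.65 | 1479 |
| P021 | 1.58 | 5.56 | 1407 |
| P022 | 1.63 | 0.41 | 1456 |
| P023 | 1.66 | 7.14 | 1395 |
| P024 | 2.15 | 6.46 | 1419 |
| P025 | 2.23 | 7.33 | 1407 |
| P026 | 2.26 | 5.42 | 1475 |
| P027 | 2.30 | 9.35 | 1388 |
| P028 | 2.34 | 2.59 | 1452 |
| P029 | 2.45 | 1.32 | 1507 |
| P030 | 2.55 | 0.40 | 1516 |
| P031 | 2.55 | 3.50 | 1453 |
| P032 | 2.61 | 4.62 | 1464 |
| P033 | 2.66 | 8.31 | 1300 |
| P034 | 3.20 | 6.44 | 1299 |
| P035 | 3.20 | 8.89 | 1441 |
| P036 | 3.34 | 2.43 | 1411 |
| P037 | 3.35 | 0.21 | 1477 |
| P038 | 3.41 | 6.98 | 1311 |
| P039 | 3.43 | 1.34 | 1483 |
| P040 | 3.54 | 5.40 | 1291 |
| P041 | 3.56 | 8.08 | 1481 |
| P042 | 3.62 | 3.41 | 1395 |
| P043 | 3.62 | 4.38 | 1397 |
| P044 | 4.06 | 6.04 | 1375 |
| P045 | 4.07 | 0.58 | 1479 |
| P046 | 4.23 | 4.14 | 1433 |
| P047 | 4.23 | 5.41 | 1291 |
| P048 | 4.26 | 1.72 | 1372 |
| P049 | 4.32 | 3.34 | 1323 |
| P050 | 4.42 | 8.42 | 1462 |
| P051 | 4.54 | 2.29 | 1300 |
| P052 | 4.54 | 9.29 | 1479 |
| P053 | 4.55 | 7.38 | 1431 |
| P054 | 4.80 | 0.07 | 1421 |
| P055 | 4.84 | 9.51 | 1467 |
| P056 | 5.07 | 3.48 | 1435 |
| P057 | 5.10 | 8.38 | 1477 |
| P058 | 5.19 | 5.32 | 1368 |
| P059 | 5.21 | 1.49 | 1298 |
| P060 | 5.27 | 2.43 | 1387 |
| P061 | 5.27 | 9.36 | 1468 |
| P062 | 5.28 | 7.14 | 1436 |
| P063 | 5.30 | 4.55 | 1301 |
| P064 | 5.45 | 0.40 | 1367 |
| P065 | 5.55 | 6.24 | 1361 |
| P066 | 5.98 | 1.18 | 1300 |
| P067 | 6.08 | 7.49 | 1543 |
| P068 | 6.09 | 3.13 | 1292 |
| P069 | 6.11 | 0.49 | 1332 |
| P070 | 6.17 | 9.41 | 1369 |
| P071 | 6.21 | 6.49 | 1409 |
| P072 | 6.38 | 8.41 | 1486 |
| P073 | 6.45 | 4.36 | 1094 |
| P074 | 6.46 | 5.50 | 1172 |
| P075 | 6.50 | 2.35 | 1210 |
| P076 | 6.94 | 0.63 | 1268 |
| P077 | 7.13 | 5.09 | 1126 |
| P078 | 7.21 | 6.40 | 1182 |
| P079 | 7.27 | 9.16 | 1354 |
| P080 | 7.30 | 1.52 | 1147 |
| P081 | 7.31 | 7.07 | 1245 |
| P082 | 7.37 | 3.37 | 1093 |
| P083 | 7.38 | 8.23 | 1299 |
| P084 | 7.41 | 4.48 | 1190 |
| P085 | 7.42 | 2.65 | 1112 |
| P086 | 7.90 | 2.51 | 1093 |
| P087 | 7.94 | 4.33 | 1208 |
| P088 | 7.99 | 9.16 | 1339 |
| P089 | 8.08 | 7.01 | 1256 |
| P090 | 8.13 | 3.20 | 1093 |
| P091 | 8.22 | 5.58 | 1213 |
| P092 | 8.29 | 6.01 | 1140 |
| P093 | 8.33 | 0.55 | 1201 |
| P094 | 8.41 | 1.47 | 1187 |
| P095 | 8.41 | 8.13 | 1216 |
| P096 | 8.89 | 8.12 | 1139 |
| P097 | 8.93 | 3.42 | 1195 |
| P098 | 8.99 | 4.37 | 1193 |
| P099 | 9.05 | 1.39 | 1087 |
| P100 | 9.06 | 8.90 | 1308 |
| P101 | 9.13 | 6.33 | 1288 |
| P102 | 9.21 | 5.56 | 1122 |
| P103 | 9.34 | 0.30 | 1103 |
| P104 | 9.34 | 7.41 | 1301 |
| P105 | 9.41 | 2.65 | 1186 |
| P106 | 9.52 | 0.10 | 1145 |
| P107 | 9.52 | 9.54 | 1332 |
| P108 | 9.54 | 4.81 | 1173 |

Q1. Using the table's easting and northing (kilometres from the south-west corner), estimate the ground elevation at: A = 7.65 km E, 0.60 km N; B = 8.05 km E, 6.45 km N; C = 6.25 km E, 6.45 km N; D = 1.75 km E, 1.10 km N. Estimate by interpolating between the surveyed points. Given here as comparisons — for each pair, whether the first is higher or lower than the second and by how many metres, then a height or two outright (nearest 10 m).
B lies lower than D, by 280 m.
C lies higher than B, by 220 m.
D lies higher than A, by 210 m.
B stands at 1180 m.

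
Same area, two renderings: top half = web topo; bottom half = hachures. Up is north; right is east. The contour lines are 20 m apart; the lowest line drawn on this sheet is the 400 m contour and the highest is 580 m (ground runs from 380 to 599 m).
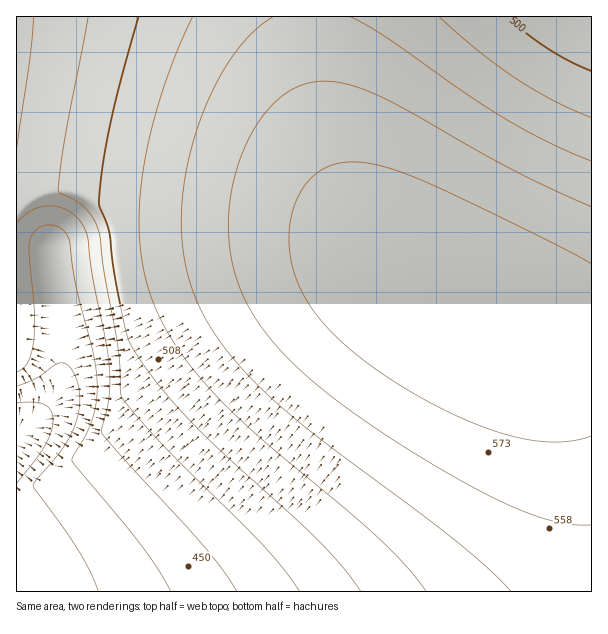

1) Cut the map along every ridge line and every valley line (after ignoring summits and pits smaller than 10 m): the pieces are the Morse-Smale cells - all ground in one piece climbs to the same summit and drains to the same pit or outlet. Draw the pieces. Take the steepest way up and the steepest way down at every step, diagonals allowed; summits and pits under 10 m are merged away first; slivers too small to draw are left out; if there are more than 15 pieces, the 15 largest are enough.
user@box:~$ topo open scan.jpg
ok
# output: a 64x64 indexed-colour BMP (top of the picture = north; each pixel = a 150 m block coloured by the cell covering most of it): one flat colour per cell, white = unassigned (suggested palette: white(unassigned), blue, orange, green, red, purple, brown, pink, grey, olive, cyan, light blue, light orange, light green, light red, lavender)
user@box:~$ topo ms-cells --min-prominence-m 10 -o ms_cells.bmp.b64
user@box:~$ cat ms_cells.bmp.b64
<image width="64" height="64" href="data:image/bmp;base64,Qk12CAAAAAAAAHYAAAAoAAAAQAAAAEAAAAABAAQAAAAAAAAIAAATCwAAEwsAABAAAAAAAAAA////ALR3HwAOf/8ALKAsACgn1gC9Z5QAS1aMAMJ34wB/f38AIr28AM++FwDox64AeLv/AIrfmACWmP8A1bDFABEREREREREREREREREREREREREREREREREREREREREREREREREREREREREREREREREREREREREREREREREREREREREREREREREREREREREREREREREREREREREREREREREREREREREREREREREREREREREREREREREREREREREREREREREREREREREREREREREREREREREREREREREREREREREREREREREREREREREREREREREREREREREREREREREREREREREREREREREREREREREREREREREREREREREREREREREREREREREREREREREREREREREREREREREREREREREREREREREREREREREREREREREREREREREREREREREREREREREREREREREREREREREREREREREREREREREREREREREREREREREREREREREREREREREREREREREREREiERERERERERERERERERERERERERERERERERERERERESIiERERERERERERERERERERERERERERERERERERERERIiIhEREREREREREREREREREREREREREREREREREREREiIiIhERERERERERERERERERERERERERERERERERERESIiIiIRERERERERERERERERERERERERERERERERERERIiIiIiEREREREREREREREREREREREREREREREREREREiIiIiIhERERERERERERERERERERERERERERERERERESIiIiIiIhERERERERERERERERERERERERERERERERERIiIiIiIiIREREREREREREREREREREREREREREREREREiIiIiIiIiERERERERERERERERERERERERERERERERESIiIiIiIiIhERERERERERERERERERERERERERERERERIiIiIiIiIiIREREREREREREREREREREREREREREREREiIiIiIiIiIiIRERERERERERERERERERERERERERERESIiIiIiIiIiIiERERERERERERERERERERERERERERERIiIiIiIiIiIiIhEREREREREREREREREREREREREREREiIiIiIiIiIiIiIRERERERERERERERERERERERERERESIiIiIiIiIiIiIiIRERERERERERERERERERERERERERIiIiIiIiIiIiIiIiEREREREREREREREREREREREzMzMiIiIiIiIiIiIiIiIiERERERERERERERERERETMzMzMyIiIiIiIiIiIiIiIiIhEREREREREREREREREzMzMzMzIiIiIiIiIiIiIiIiIiIhERERERERERERETMzMzMzMzMiIiIiIiIiIiIiIiIiIiIREREREREREREzMzMzMzMzMyIiIiIiIiIiIiIiIiIiIiIRERERERERMzMzMzMzMzMzIiIiIiIiIiIiIiIiIiIiIiIhERERETMzMzMzMzMzMzMiIiIiIiIiIiIiIiIiIiIiIiIiERIjMzMzMzMzMzMzMyIiIiIiIiIiIiIiIiIiIiIiIiIiIjMzMzMzMzMzMzMzIiIiIiIiIiIiIiIiIiIiIiIiIiIjMzMzMzMzMzMzMzMiIiIiIiIiIiIiIiIiIiIiIiIiIjMzMzMzMzMzMzMzMyIiIiIiIiIiIiIiIiIiIiIiIiIjMzMzMzMzMzMzMzMzIiIiIiIiIiIiIiIiIiIiIiIiIjMzMzMzMzMzMzMzMzMiIiIiIiIiIiIiIiIiIiIiIiIiMzMzMzMzMzMzMzMzMyIiIiIiIiIiIiIiIiIiIiIiIiMzMzMzMzMzMzMzMzMzIiIiIiIiIiIiIiIiIiIiIiIiIzMzMzMzMzMzMzMzMzMiIiIiIiIiIiIiIiIiIiIiIiIzMzMzMzMzMzMzMzMzMyIiIiIiIiIiIiIiIiIiIiIiIjMzMzMzMzMzMzMzMzMzIiIiIiIiIiIiIiIiIiIiIiIiMzMzMzMzMzMzMzMzMzMiIiIiIiIiIiIiIiIiIiIiIiMzMzMzMzMzMzMzMzMzMyIiIiIiIiIiIiIiIiIiIiIiIzMzMzMzMzMzMzMzMzMzIiIiIiIiIiIiIiIiIiIiIiIjMzMzMzMzMzMzMzMzMzMiIiIiIiIiIiIiIiIiIiIiIjMzMzMzMzMzMzMzMzMzMyIiIiIiIiIiIiIiIiIiIiIiMzMzMzMzMzMzMzMzMzMzIiIiIiIiIiIiIiIiIiIiIiIzMzMzMzMzMzMzMzMzMzMiIiIiIiIiIiIiIiIiIiIiIjMzMzMzMzMzMzMzMzMzMyIiIiIiIiIiIiIiIiIiIiIiMzMzMzMzMzMzMzMzMzMzIiIiIiIiIiIiIiIiIiIiIiMzMzMzMzMzMzMzMzMzMzMiIiIiIiIiIiIiIiIiIiIiIzMzMzMzMzMzMzMzMzMzMyIiIiIiIiIiIiIiIiIiIiIjMzMzMzMzMzMzMzMzMzMzIiIiIiIiIiIiIiIiIiIiIiMzMzMzMzMzMzMzMzMzMzMiIiIiIiIiIiIiIiIiIiIiIzMzMzMzMzMzMzMzMzMzMyIiIiIiIiIiIiIiIiIiIiIjMzMzMzMzMzMzMzMzMzMzIiIiIiIiIiIiIiIiIiIiIiMzMzMzMzMzMzMzMzMzMzMiIiIiIiIiIiIiIiIiIiIiIzMzMzMzMzMzMzMzMzMzMyIiIiIiIiIiIiIiIiIiIiIjMzMzMzMzMzMzMzMzMzMz"/>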